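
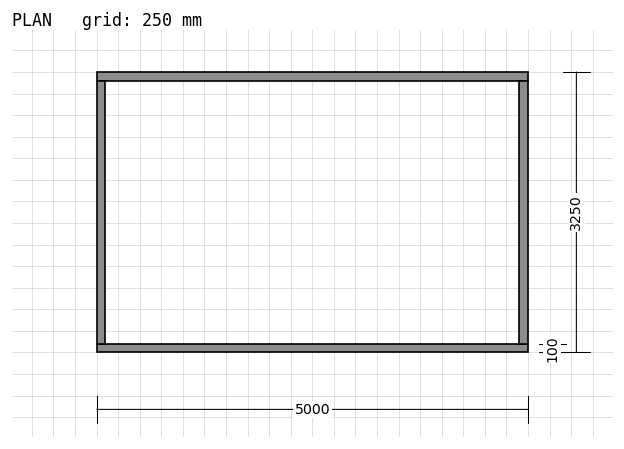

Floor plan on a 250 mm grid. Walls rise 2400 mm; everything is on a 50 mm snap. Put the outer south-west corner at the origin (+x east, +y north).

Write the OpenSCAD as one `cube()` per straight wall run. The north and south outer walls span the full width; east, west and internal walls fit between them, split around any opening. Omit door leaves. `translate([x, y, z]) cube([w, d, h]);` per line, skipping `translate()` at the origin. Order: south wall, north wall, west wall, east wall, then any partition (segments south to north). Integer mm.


cube([5000, 100, 2400]);
translate([0, 3150, 0]) cube([5000, 100, 2400]);
translate([0, 100, 0]) cube([100, 3050, 2400]);
translate([4900, 100, 0]) cube([100, 3050, 2400]);


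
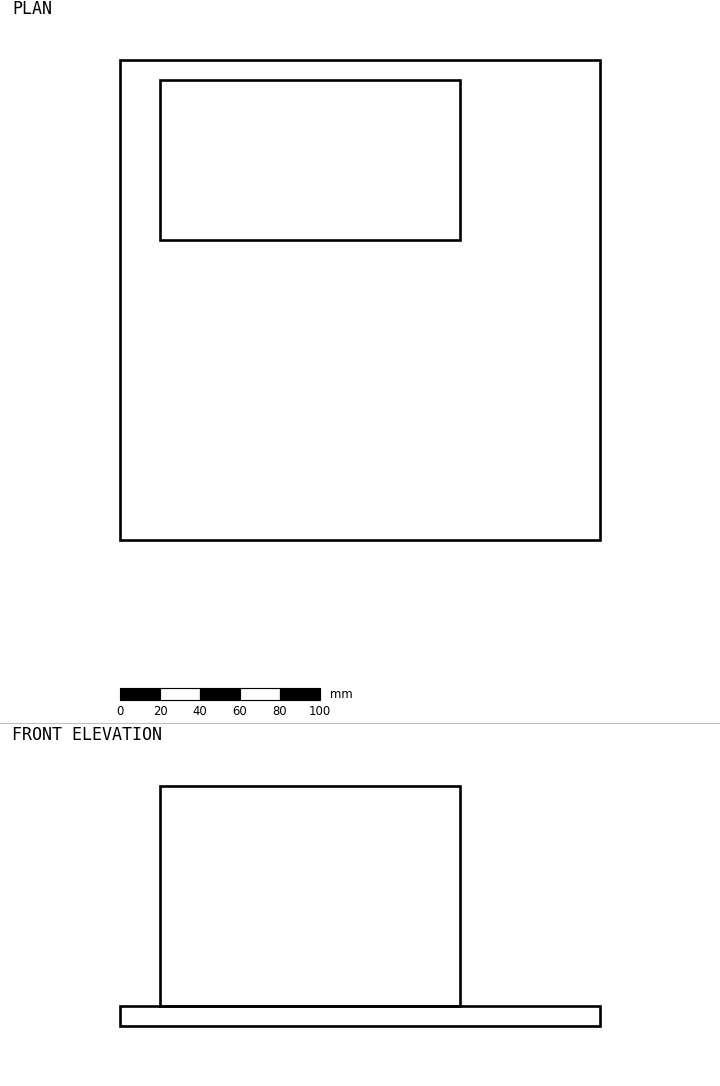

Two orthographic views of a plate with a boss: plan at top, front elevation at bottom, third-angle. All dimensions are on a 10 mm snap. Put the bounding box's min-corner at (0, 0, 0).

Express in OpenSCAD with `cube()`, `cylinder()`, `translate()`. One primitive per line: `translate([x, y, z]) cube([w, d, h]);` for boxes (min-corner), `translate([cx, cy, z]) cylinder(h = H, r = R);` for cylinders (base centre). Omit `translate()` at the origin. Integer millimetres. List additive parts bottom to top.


cube([240, 240, 10]);
translate([20, 150, 10]) cube([150, 80, 110]);


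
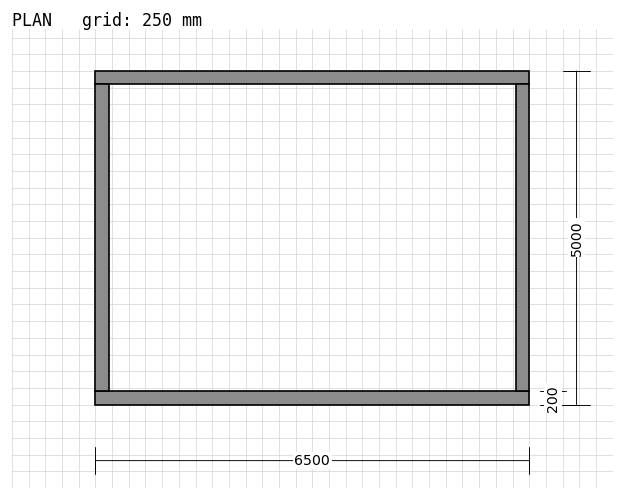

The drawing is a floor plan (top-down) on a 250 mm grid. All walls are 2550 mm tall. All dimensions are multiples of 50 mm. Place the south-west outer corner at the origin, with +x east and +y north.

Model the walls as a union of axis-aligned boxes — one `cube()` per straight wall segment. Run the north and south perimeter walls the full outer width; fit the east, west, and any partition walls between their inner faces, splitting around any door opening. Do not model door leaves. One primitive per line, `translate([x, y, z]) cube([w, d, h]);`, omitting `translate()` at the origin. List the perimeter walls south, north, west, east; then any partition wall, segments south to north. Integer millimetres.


cube([6500, 200, 2550]);
translate([0, 4800, 0]) cube([6500, 200, 2550]);
translate([0, 200, 0]) cube([200, 4600, 2550]);
translate([6300, 200, 0]) cube([200, 4600, 2550]);


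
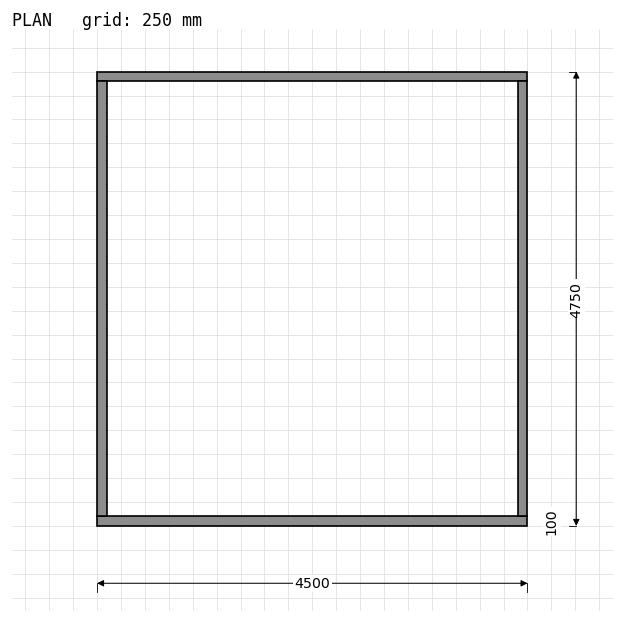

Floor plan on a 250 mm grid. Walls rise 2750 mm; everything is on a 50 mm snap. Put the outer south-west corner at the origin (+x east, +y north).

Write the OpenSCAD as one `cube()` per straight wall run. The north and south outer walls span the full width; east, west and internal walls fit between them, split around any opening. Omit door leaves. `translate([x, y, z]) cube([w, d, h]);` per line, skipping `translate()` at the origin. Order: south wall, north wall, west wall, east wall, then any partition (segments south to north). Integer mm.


cube([4500, 100, 2750]);
translate([0, 4650, 0]) cube([4500, 100, 2750]);
translate([0, 100, 0]) cube([100, 4550, 2750]);
translate([4400, 100, 0]) cube([100, 4550, 2750]);


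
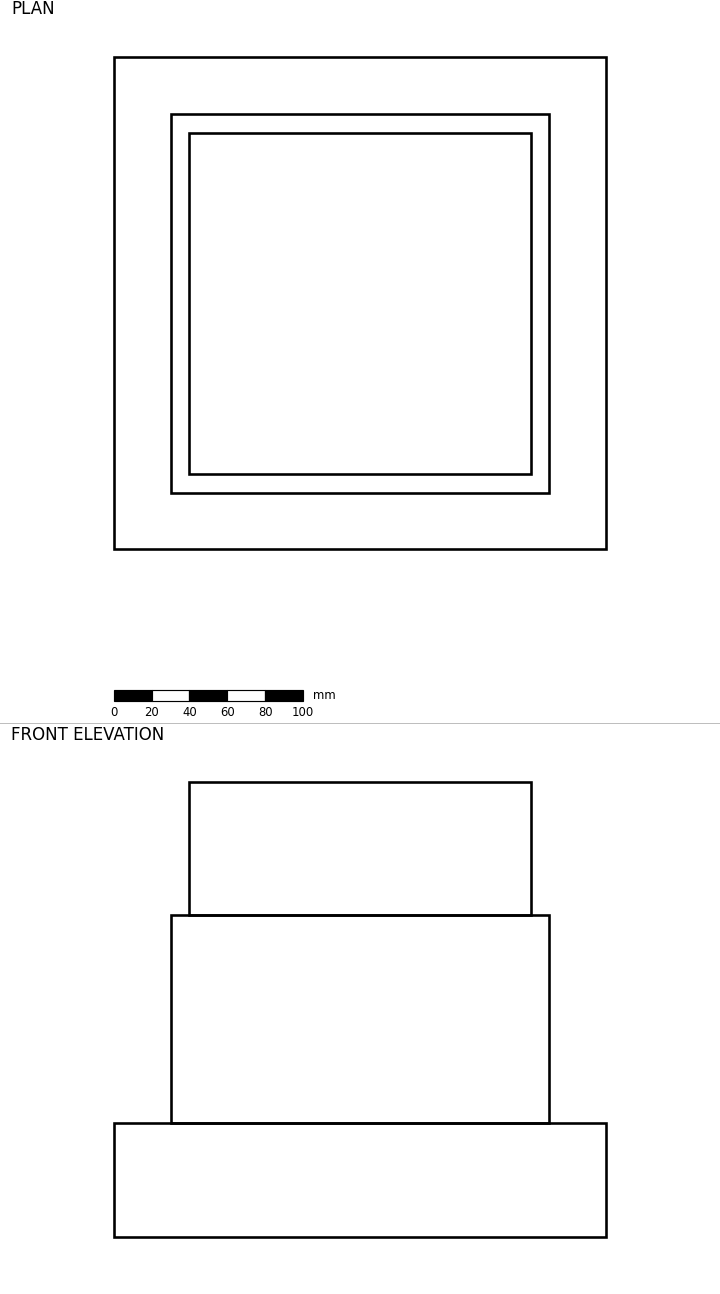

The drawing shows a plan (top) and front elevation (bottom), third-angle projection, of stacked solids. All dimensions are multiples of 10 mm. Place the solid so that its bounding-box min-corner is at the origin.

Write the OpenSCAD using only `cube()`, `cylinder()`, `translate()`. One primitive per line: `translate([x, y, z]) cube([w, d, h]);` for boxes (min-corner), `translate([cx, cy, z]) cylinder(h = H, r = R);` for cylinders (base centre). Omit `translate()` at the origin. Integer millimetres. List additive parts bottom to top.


cube([260, 260, 60]);
translate([30, 30, 60]) cube([200, 200, 110]);
translate([40, 40, 170]) cube([180, 180, 70]);


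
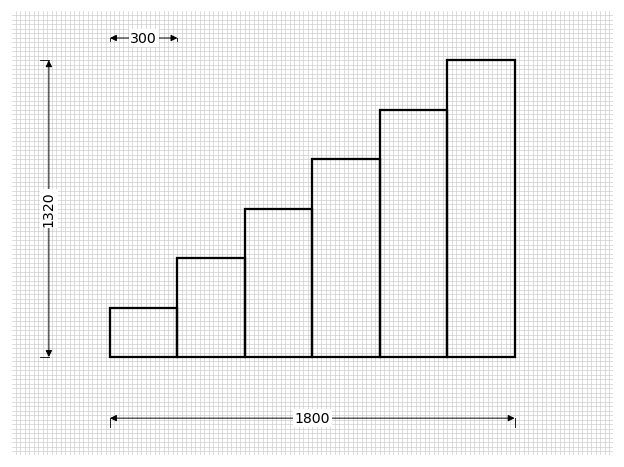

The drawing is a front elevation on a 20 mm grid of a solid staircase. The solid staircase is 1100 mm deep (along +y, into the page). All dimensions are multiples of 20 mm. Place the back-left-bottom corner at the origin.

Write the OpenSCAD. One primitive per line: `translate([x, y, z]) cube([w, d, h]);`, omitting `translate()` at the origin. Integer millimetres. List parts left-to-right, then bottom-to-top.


cube([300, 1100, 220]);
translate([300, 0, 0]) cube([300, 1100, 440]);
translate([600, 0, 0]) cube([300, 1100, 660]);
translate([900, 0, 0]) cube([300, 1100, 880]);
translate([1200, 0, 0]) cube([300, 1100, 1100]);
translate([1500, 0, 0]) cube([300, 1100, 1320]);


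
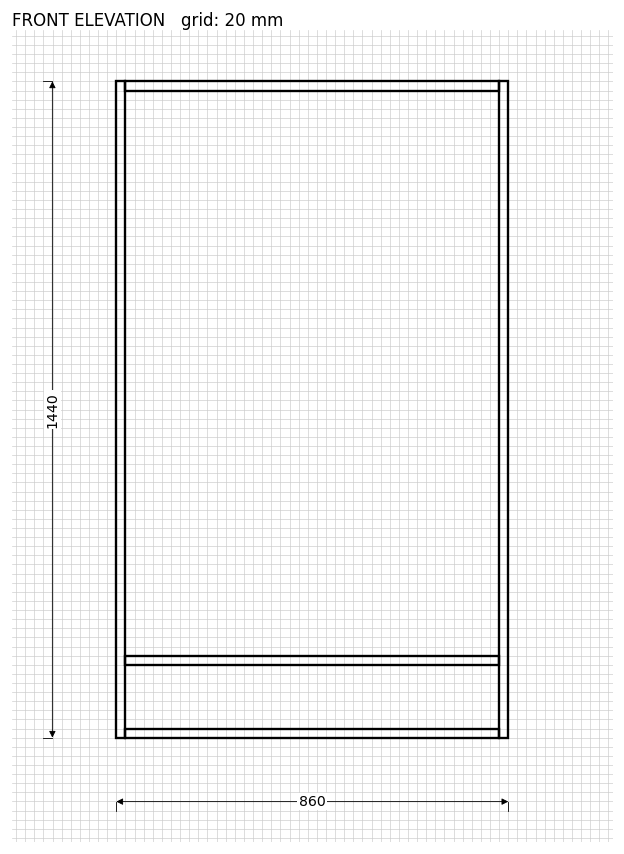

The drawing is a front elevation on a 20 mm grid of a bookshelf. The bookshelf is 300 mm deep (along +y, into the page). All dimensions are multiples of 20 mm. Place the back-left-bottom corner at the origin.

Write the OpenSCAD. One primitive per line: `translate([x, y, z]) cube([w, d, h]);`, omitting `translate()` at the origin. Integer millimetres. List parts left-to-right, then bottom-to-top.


cube([20, 300, 1440]);
translate([20, 0, 0]) cube([820, 300, 20]);
translate([20, 0, 160]) cube([820, 300, 20]);
translate([20, 0, 1420]) cube([820, 300, 20]);
translate([840, 0, 0]) cube([20, 300, 1440]);


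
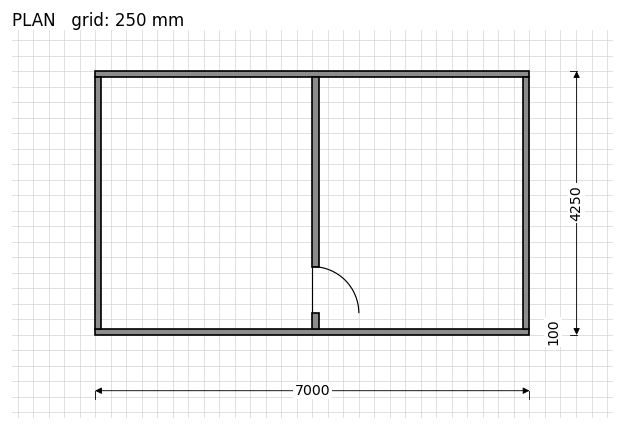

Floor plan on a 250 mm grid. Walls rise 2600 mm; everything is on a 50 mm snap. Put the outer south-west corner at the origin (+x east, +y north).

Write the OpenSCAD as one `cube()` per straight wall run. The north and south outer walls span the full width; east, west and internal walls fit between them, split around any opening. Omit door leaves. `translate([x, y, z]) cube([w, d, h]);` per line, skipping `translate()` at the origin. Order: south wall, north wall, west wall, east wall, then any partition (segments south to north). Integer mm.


cube([7000, 100, 2600]);
translate([0, 4150, 0]) cube([7000, 100, 2600]);
translate([0, 100, 0]) cube([100, 4050, 2600]);
translate([6900, 100, 0]) cube([100, 4050, 2600]);
translate([3500, 100, 0]) cube([100, 250, 2600]);
translate([3500, 1100, 0]) cube([100, 3050, 2600]);


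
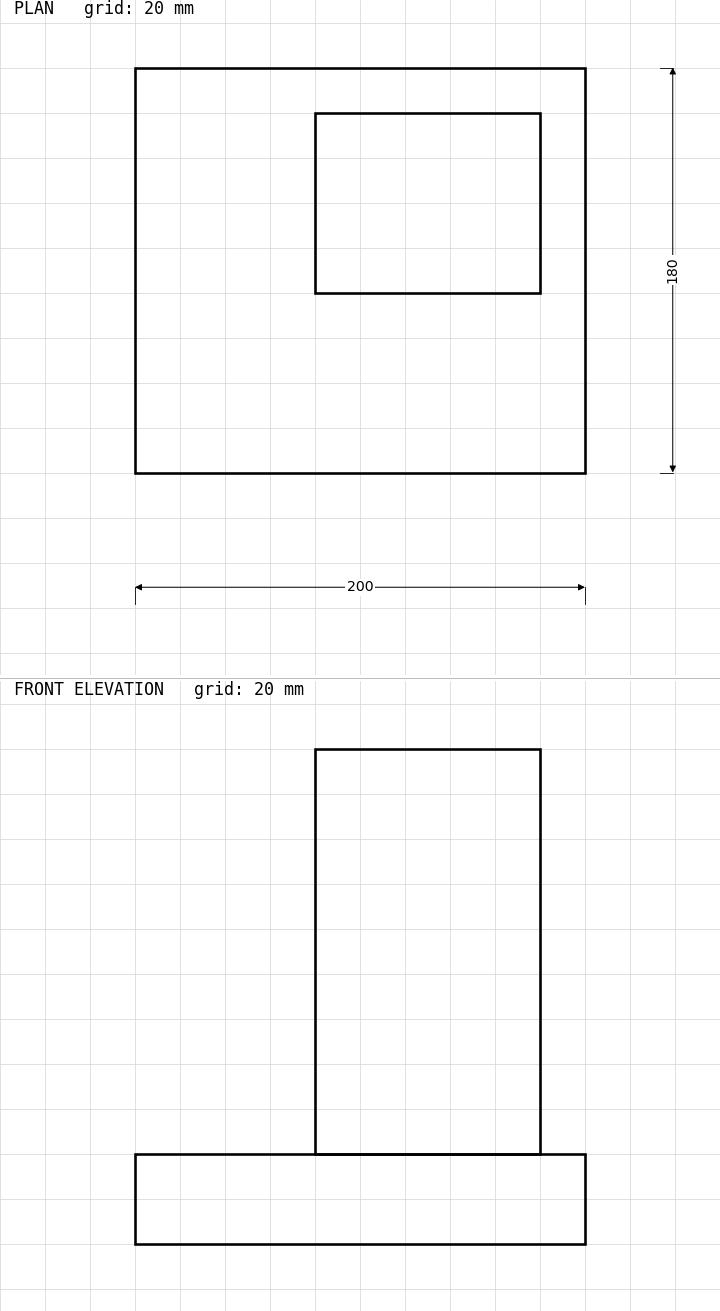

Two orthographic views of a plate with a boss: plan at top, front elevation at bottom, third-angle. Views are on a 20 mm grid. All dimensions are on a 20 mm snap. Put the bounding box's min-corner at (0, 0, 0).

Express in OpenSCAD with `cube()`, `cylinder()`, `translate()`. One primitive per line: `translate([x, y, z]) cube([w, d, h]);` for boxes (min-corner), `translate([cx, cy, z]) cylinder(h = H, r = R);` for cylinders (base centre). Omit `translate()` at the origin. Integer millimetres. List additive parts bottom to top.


cube([200, 180, 40]);
translate([80, 80, 40]) cube([100, 80, 180]);


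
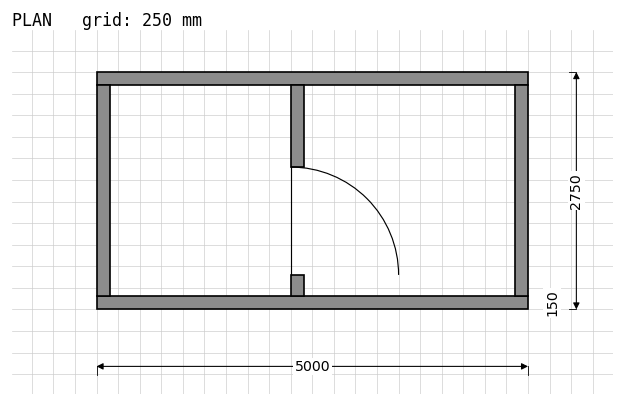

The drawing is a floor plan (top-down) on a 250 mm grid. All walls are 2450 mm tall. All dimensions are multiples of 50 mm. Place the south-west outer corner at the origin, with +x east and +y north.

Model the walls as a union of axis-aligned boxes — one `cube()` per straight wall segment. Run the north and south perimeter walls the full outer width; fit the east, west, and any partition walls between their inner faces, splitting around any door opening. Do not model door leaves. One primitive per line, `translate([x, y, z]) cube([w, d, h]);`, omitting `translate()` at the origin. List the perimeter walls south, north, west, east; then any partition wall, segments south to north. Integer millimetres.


cube([5000, 150, 2450]);
translate([0, 2600, 0]) cube([5000, 150, 2450]);
translate([0, 150, 0]) cube([150, 2450, 2450]);
translate([4850, 150, 0]) cube([150, 2450, 2450]);
translate([2250, 150, 0]) cube([150, 250, 2450]);
translate([2250, 1650, 0]) cube([150, 950, 2450]);


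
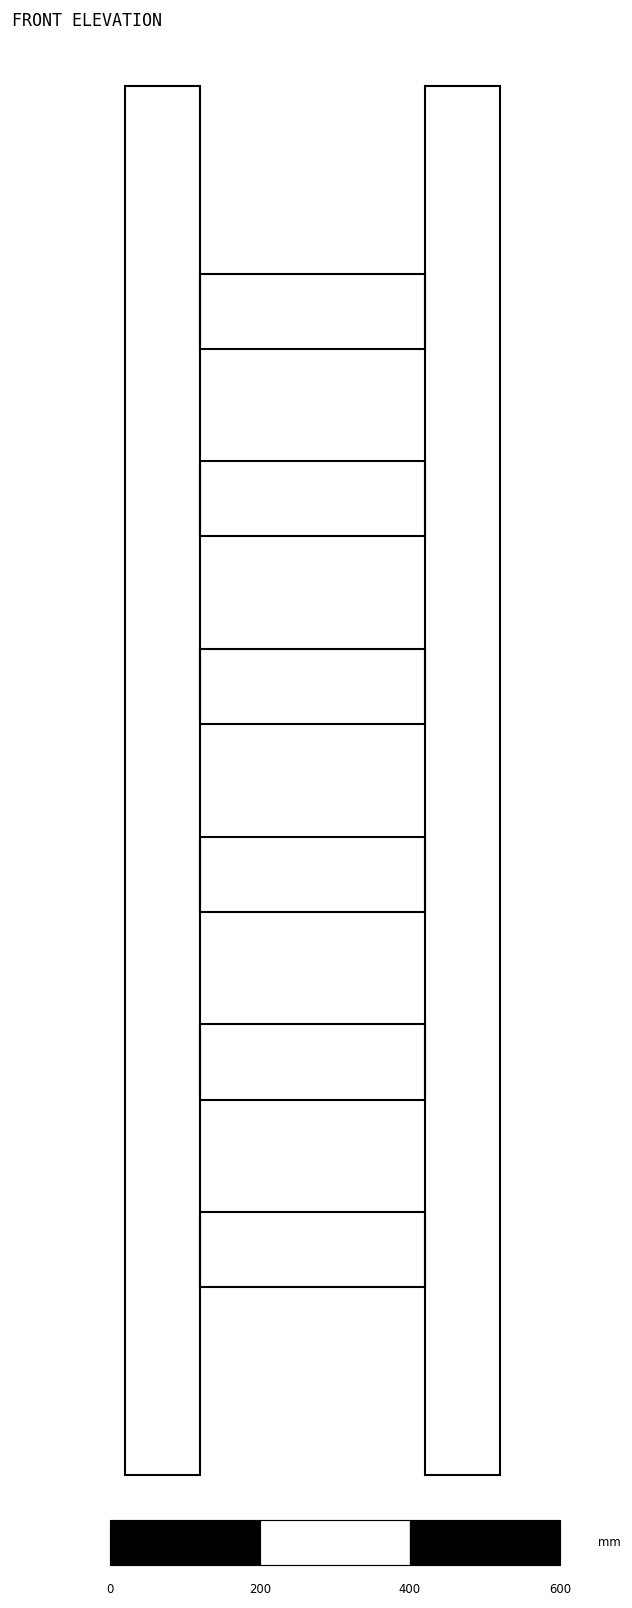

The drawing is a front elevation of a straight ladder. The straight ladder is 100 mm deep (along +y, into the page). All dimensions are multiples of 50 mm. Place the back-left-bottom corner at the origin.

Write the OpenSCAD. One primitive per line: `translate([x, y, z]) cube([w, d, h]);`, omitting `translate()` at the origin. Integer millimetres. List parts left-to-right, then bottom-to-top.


cube([100, 100, 1850]);
translate([100, 0, 250]) cube([300, 100, 100]);
translate([100, 0, 500]) cube([300, 100, 100]);
translate([100, 0, 750]) cube([300, 100, 100]);
translate([100, 0, 1000]) cube([300, 100, 100]);
translate([100, 0, 1250]) cube([300, 100, 100]);
translate([100, 0, 1500]) cube([300, 100, 100]);
translate([400, 0, 0]) cube([100, 100, 1850]);


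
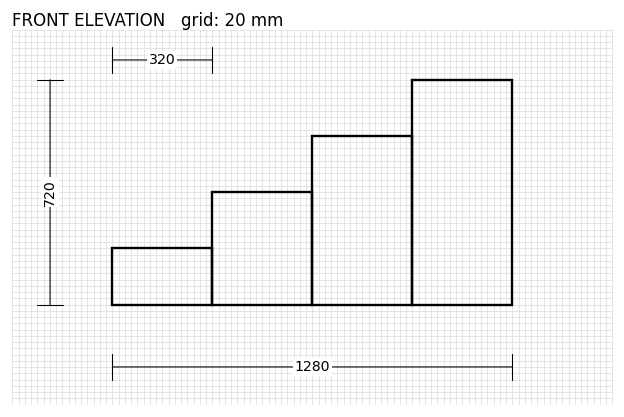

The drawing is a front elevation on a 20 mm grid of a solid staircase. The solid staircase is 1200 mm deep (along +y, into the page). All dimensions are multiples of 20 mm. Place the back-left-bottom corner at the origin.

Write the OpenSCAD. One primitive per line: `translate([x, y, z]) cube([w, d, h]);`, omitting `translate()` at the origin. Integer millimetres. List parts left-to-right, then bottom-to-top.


cube([320, 1200, 180]);
translate([320, 0, 0]) cube([320, 1200, 360]);
translate([640, 0, 0]) cube([320, 1200, 540]);
translate([960, 0, 0]) cube([320, 1200, 720]);


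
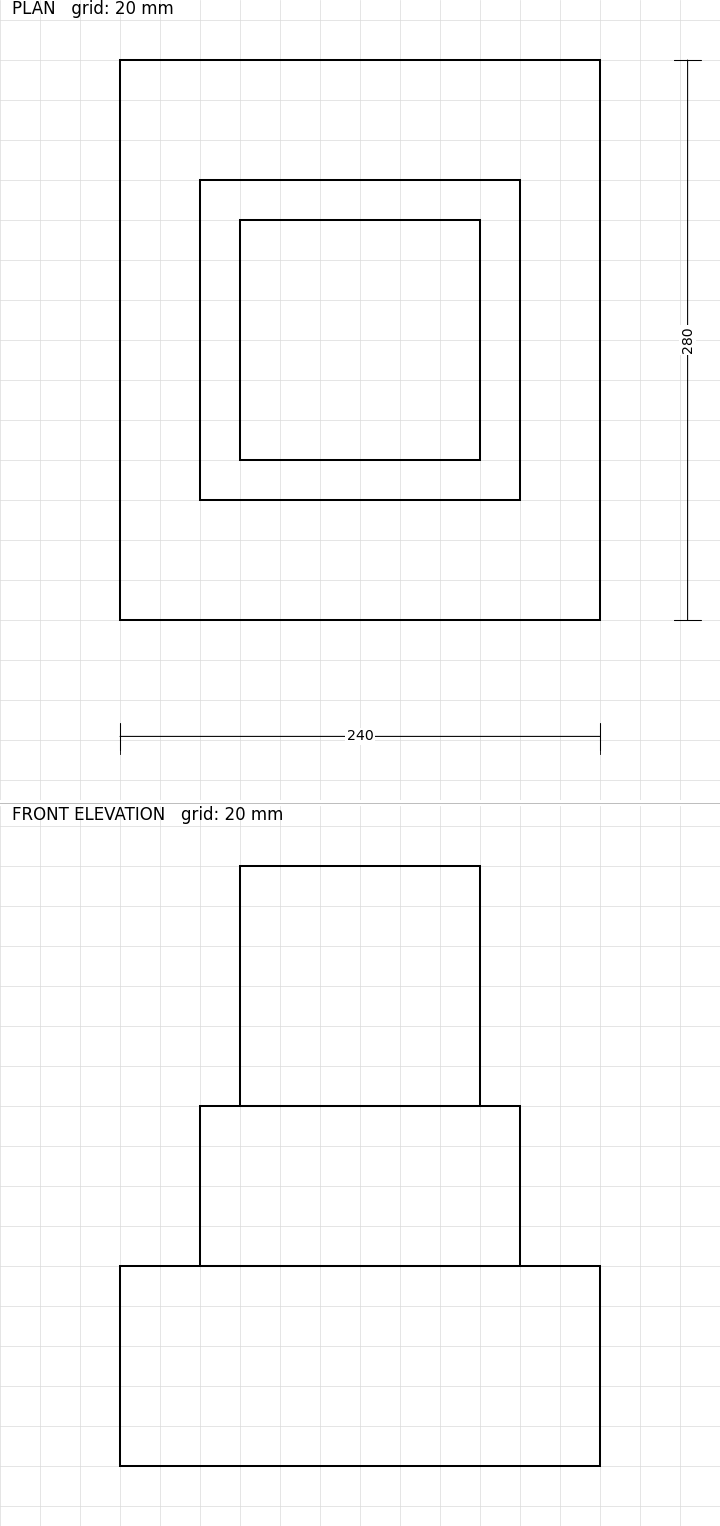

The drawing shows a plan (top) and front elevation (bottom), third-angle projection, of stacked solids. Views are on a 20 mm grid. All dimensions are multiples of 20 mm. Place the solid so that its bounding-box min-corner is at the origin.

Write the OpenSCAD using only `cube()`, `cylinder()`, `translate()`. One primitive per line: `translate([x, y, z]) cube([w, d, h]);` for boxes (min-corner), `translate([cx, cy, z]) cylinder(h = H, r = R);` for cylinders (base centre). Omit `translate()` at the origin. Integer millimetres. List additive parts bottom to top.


cube([240, 280, 100]);
translate([40, 60, 100]) cube([160, 160, 80]);
translate([60, 80, 180]) cube([120, 120, 120]);


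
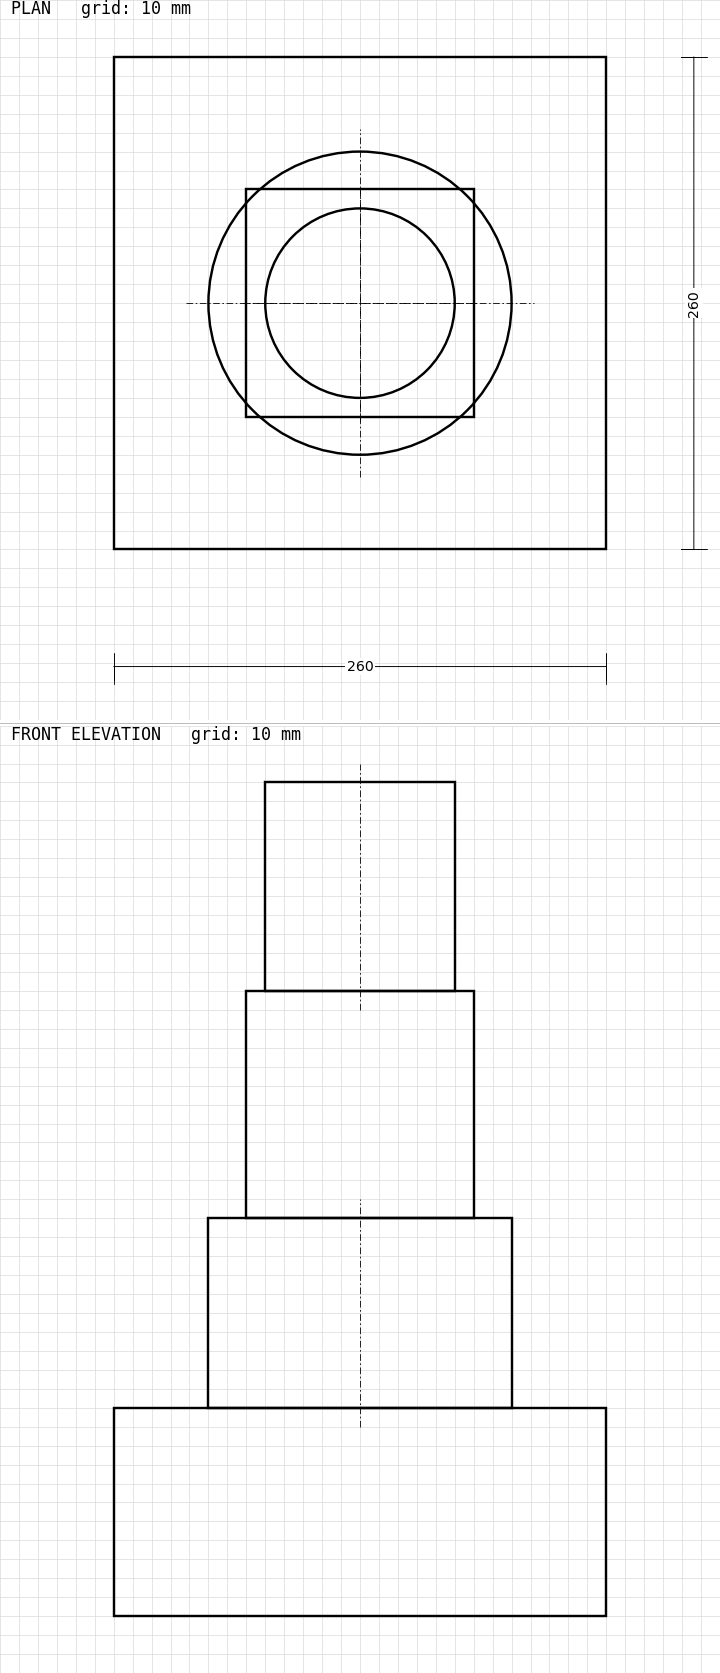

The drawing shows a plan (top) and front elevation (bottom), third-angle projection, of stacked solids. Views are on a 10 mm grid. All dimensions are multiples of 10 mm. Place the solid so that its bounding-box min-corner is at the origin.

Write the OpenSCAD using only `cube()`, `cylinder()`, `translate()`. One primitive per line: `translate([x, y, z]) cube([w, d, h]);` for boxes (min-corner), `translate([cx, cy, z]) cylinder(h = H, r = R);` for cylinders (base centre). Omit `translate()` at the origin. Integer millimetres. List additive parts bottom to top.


cube([260, 260, 110]);
translate([130, 130, 110]) cylinder(h = 100, r = 80);
translate([70, 70, 210]) cube([120, 120, 120]);
translate([130, 130, 330]) cylinder(h = 110, r = 50);


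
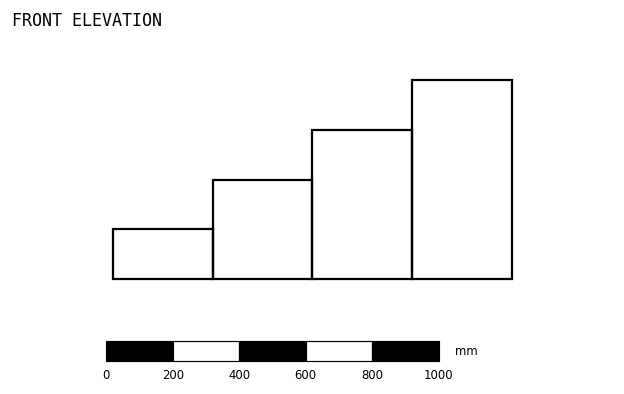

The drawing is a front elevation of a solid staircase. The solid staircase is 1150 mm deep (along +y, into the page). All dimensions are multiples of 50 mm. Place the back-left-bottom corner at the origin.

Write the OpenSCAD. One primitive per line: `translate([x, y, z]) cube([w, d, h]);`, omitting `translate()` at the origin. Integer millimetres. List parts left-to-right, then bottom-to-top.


cube([300, 1150, 150]);
translate([300, 0, 0]) cube([300, 1150, 300]);
translate([600, 0, 0]) cube([300, 1150, 450]);
translate([900, 0, 0]) cube([300, 1150, 600]);


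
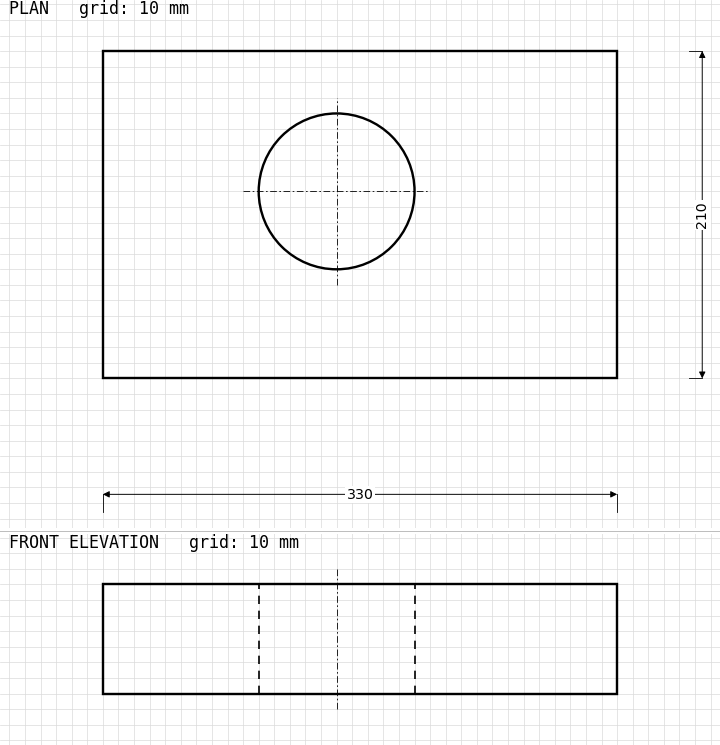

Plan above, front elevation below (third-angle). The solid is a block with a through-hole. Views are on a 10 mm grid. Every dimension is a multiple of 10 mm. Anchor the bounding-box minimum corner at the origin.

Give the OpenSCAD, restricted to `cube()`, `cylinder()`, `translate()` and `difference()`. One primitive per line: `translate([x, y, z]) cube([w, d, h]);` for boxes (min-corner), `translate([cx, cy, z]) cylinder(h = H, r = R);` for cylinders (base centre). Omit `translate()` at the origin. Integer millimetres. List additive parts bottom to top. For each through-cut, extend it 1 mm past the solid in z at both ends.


difference() {
  cube([330, 210, 70]);
  translate([150, 120, -1]) cylinder(h = 72, r = 50);
}


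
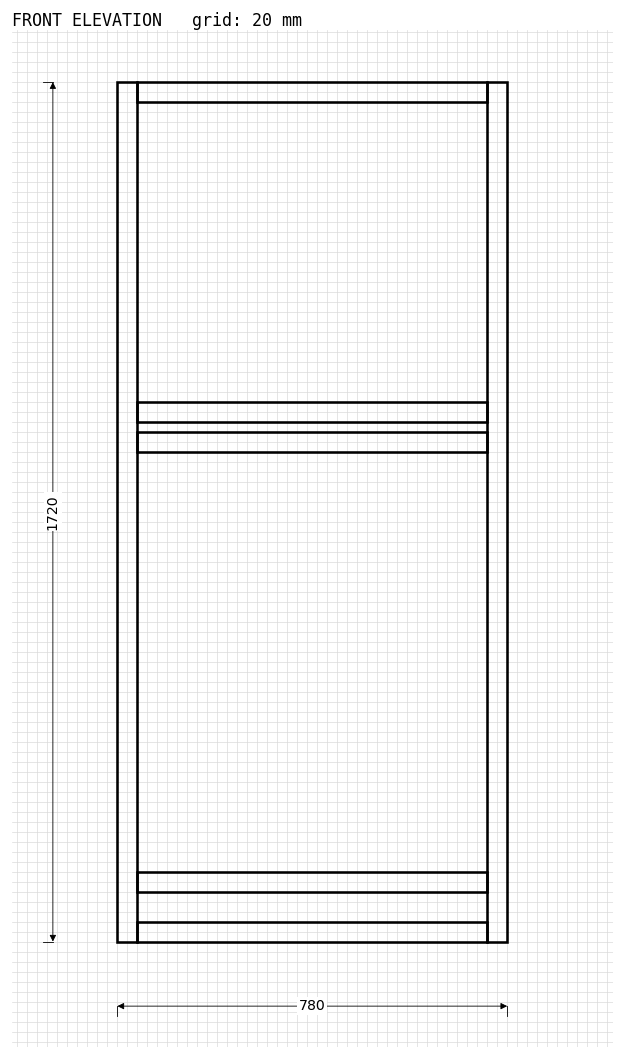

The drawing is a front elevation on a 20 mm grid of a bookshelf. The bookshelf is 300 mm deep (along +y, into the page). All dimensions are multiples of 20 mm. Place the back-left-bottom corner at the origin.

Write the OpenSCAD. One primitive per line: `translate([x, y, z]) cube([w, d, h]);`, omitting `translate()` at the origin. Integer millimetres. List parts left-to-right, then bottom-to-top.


cube([40, 300, 1720]);
translate([40, 0, 0]) cube([700, 300, 40]);
translate([40, 0, 100]) cube([700, 300, 40]);
translate([40, 0, 980]) cube([700, 300, 40]);
translate([40, 0, 1040]) cube([700, 300, 40]);
translate([40, 0, 1680]) cube([700, 300, 40]);
translate([740, 0, 0]) cube([40, 300, 1720]);


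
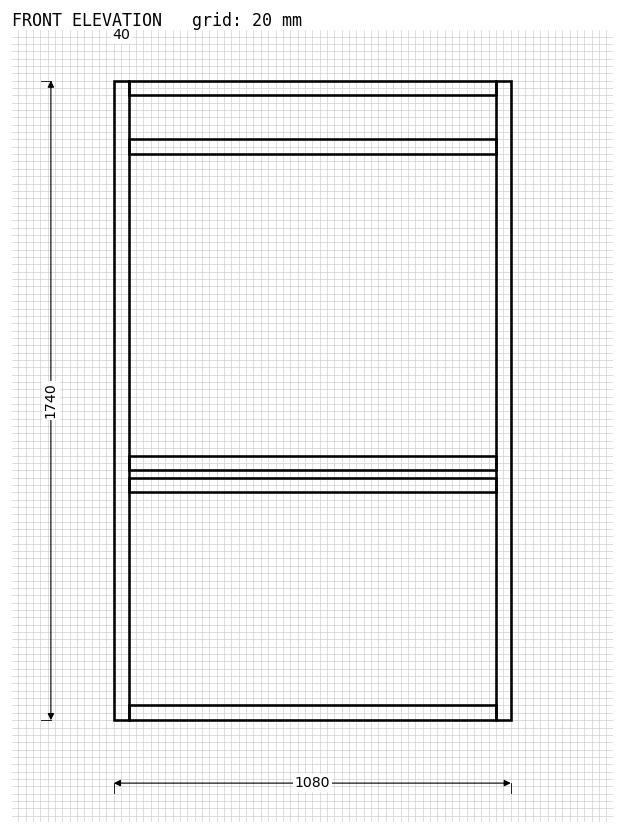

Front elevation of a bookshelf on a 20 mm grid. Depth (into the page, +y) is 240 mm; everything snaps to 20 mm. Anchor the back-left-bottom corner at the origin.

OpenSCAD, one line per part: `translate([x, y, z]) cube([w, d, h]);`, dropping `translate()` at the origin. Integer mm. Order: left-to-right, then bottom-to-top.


cube([40, 240, 1740]);
translate([40, 0, 0]) cube([1000, 240, 40]);
translate([40, 0, 620]) cube([1000, 240, 40]);
translate([40, 0, 680]) cube([1000, 240, 40]);
translate([40, 0, 1540]) cube([1000, 240, 40]);
translate([40, 0, 1700]) cube([1000, 240, 40]);
translate([1040, 0, 0]) cube([40, 240, 1740]);


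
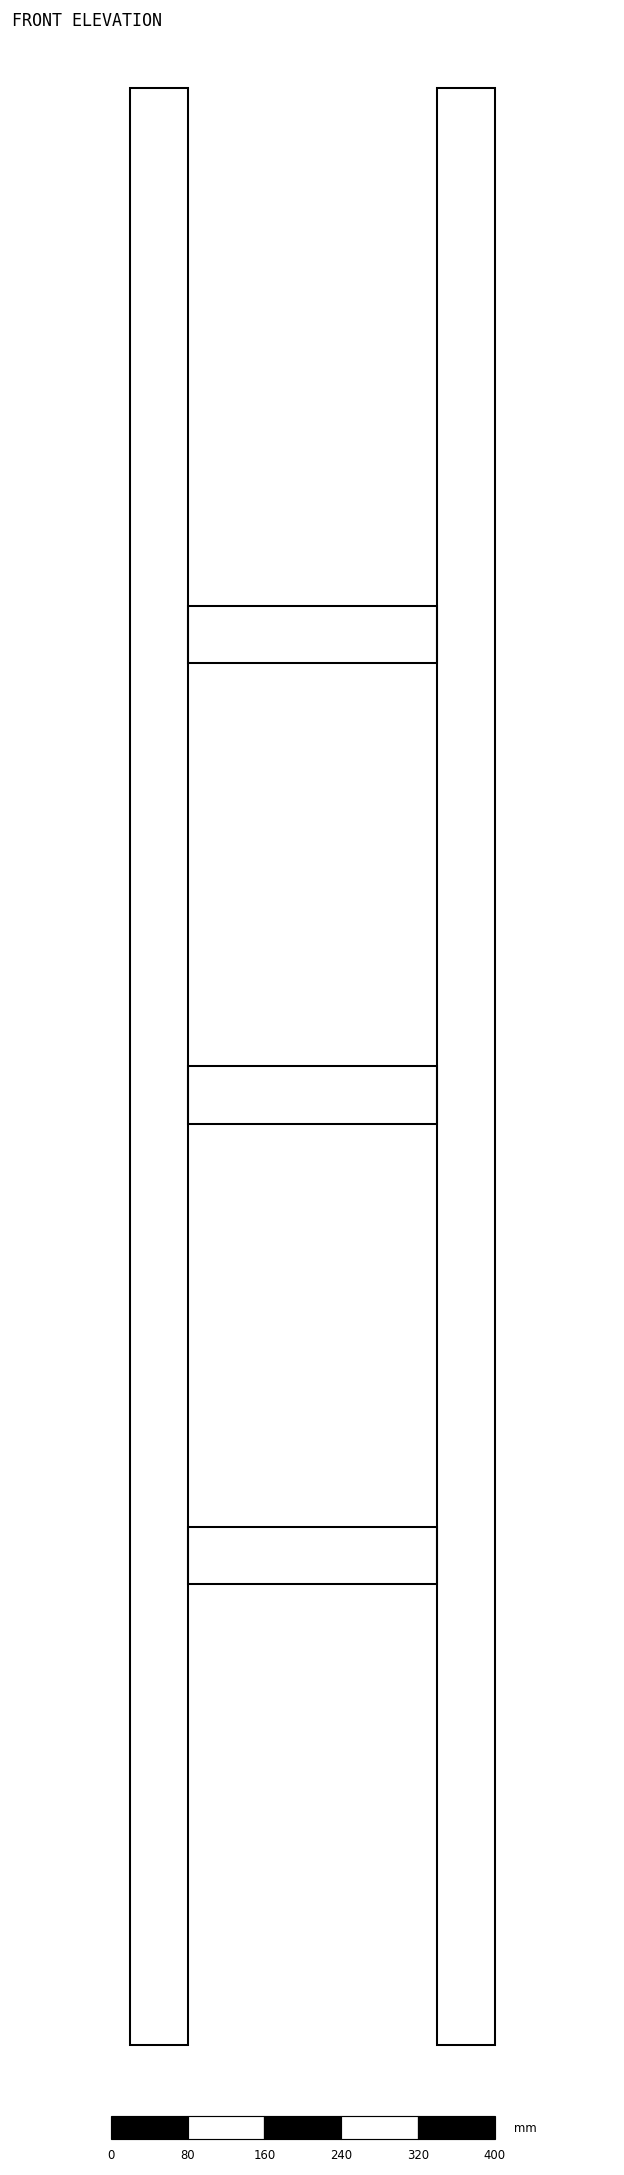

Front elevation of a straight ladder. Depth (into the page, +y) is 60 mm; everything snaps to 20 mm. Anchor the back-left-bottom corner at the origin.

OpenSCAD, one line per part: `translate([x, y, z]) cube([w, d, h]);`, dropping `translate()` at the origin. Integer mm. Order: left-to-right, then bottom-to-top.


cube([60, 60, 2040]);
translate([60, 0, 480]) cube([260, 60, 60]);
translate([60, 0, 960]) cube([260, 60, 60]);
translate([60, 0, 1440]) cube([260, 60, 60]);
translate([320, 0, 0]) cube([60, 60, 2040]);


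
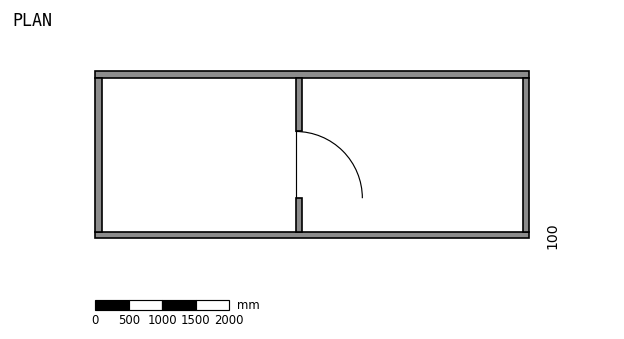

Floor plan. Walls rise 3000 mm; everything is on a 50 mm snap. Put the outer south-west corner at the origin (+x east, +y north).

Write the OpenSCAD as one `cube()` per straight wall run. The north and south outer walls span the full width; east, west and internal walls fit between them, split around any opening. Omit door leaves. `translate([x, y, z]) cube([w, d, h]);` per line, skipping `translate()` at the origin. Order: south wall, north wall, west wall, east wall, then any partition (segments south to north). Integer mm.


cube([6500, 100, 3000]);
translate([0, 2400, 0]) cube([6500, 100, 3000]);
translate([0, 100, 0]) cube([100, 2300, 3000]);
translate([6400, 100, 0]) cube([100, 2300, 3000]);
translate([3000, 100, 0]) cube([100, 500, 3000]);
translate([3000, 1600, 0]) cube([100, 800, 3000]);


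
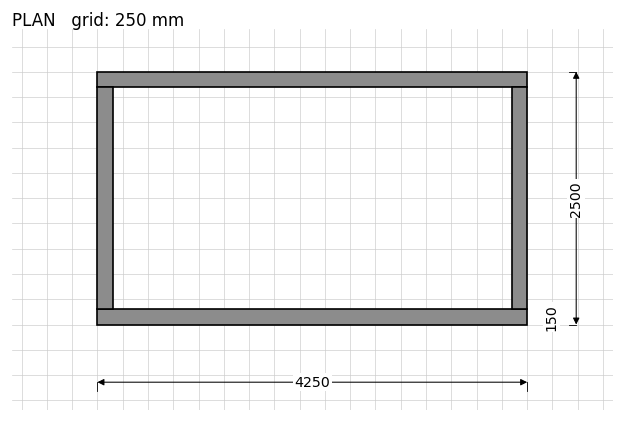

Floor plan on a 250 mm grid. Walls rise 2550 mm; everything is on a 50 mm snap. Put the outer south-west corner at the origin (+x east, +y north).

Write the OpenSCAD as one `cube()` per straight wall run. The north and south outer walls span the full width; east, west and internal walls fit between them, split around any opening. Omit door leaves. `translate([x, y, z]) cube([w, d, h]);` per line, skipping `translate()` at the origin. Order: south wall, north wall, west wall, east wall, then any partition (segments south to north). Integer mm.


cube([4250, 150, 2550]);
translate([0, 2350, 0]) cube([4250, 150, 2550]);
translate([0, 150, 0]) cube([150, 2200, 2550]);
translate([4100, 150, 0]) cube([150, 2200, 2550]);


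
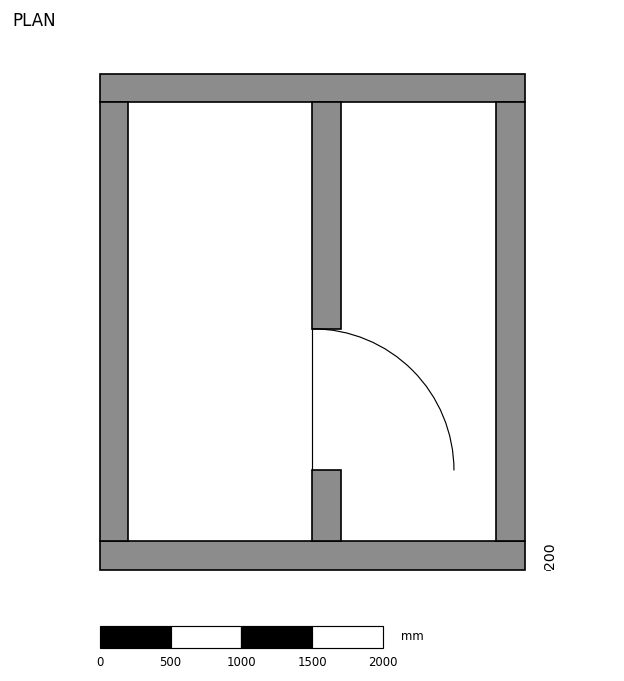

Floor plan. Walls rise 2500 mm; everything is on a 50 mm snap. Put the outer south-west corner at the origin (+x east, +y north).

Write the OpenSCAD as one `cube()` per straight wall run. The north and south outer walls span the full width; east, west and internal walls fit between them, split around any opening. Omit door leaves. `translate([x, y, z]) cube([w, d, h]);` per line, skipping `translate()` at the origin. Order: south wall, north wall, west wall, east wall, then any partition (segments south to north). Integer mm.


cube([3000, 200, 2500]);
translate([0, 3300, 0]) cube([3000, 200, 2500]);
translate([0, 200, 0]) cube([200, 3100, 2500]);
translate([2800, 200, 0]) cube([200, 3100, 2500]);
translate([1500, 200, 0]) cube([200, 500, 2500]);
translate([1500, 1700, 0]) cube([200, 1600, 2500]);


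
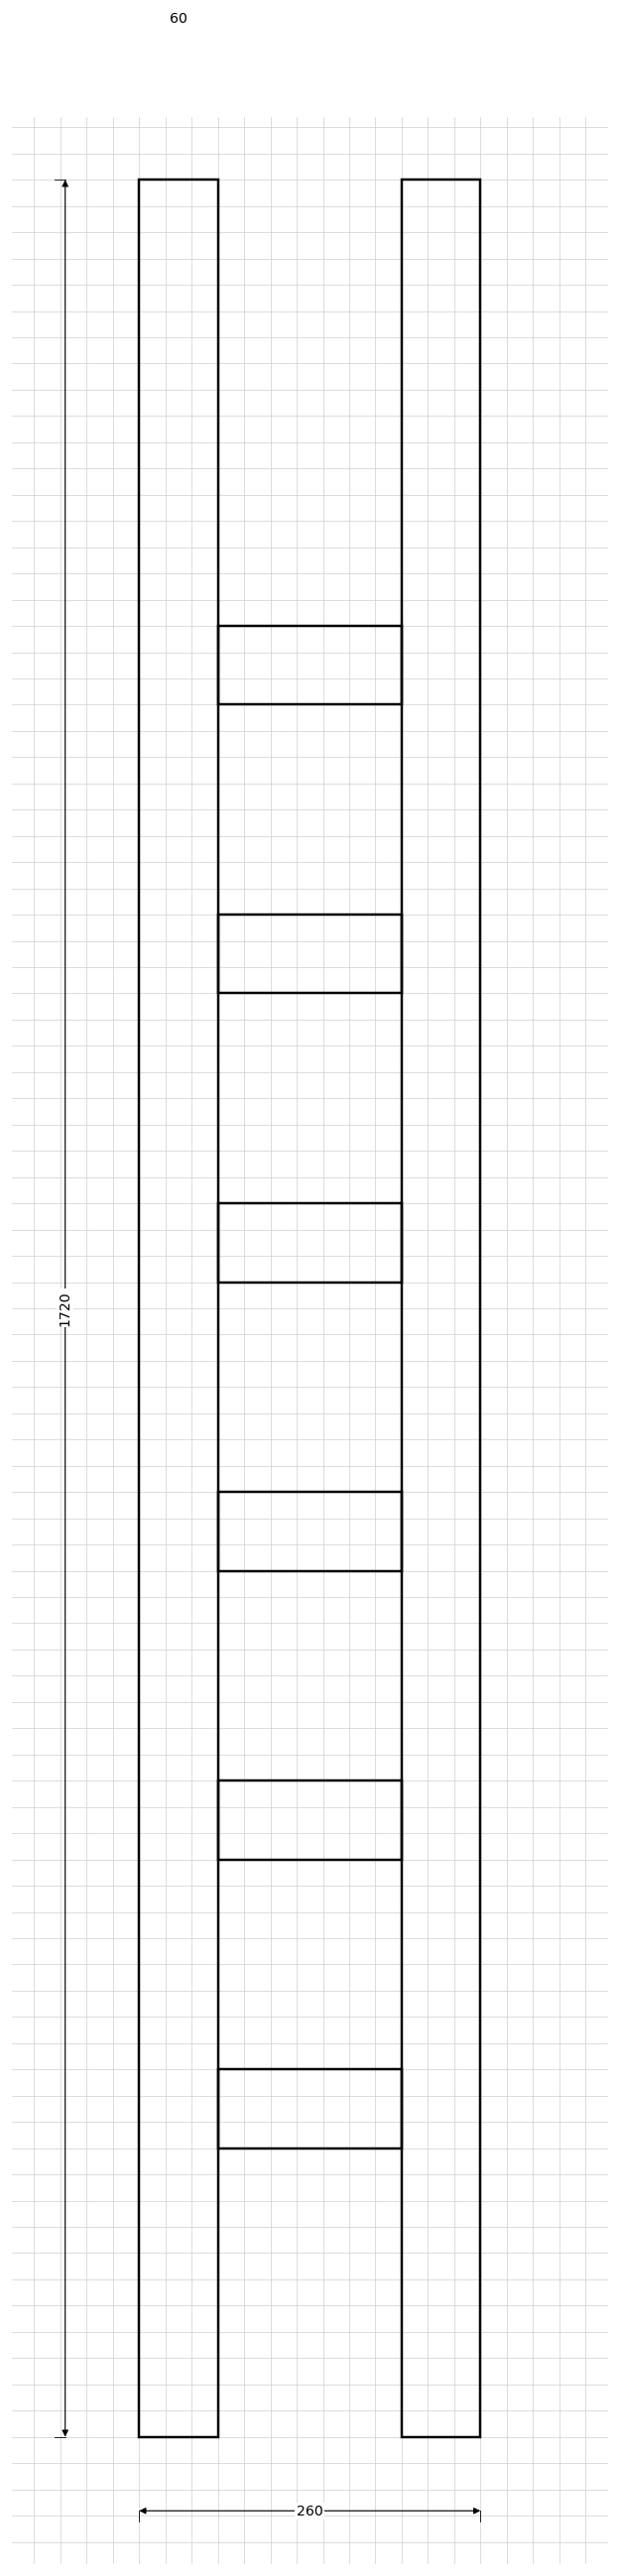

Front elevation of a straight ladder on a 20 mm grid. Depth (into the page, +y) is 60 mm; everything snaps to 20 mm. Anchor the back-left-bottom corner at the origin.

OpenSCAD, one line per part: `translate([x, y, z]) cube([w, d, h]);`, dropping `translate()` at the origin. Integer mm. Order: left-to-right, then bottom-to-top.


cube([60, 60, 1720]);
translate([60, 0, 220]) cube([140, 60, 60]);
translate([60, 0, 440]) cube([140, 60, 60]);
translate([60, 0, 660]) cube([140, 60, 60]);
translate([60, 0, 880]) cube([140, 60, 60]);
translate([60, 0, 1100]) cube([140, 60, 60]);
translate([60, 0, 1320]) cube([140, 60, 60]);
translate([200, 0, 0]) cube([60, 60, 1720]);


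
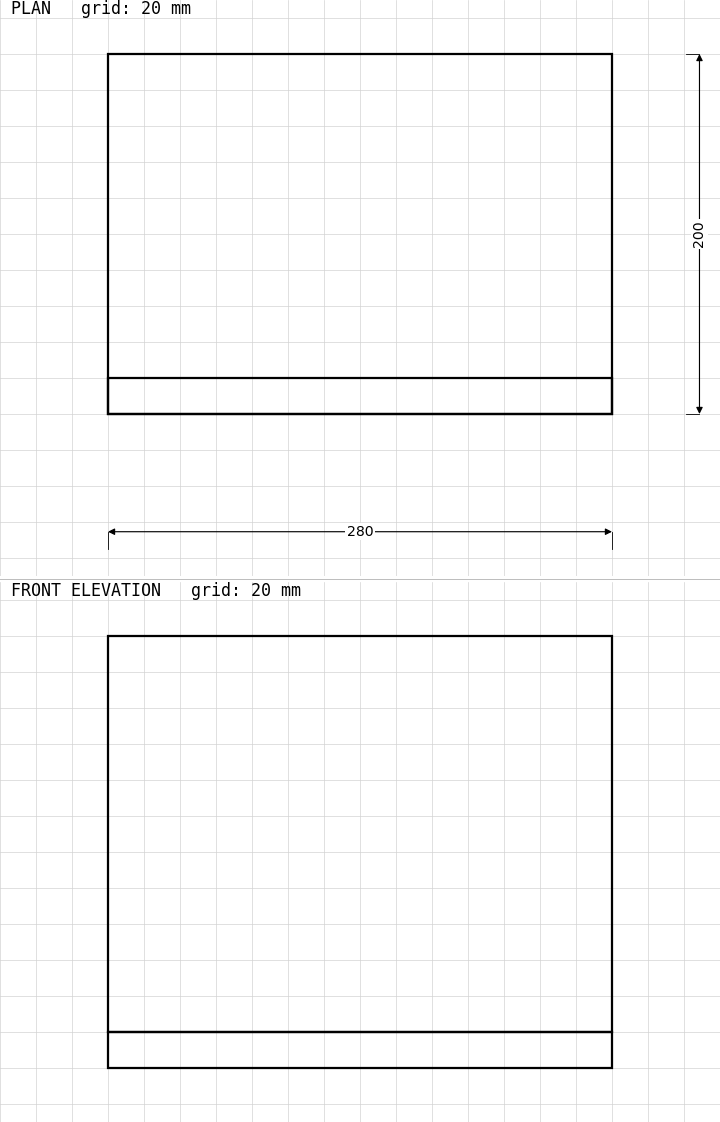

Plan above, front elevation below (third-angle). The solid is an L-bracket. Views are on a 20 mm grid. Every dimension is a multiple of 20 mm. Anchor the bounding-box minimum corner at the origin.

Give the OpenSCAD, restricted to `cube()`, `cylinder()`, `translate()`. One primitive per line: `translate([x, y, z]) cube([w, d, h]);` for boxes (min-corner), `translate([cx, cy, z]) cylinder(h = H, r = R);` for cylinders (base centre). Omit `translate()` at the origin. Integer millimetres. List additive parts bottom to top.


cube([280, 200, 20]);
translate([0, 0, 20]) cube([280, 20, 220]);


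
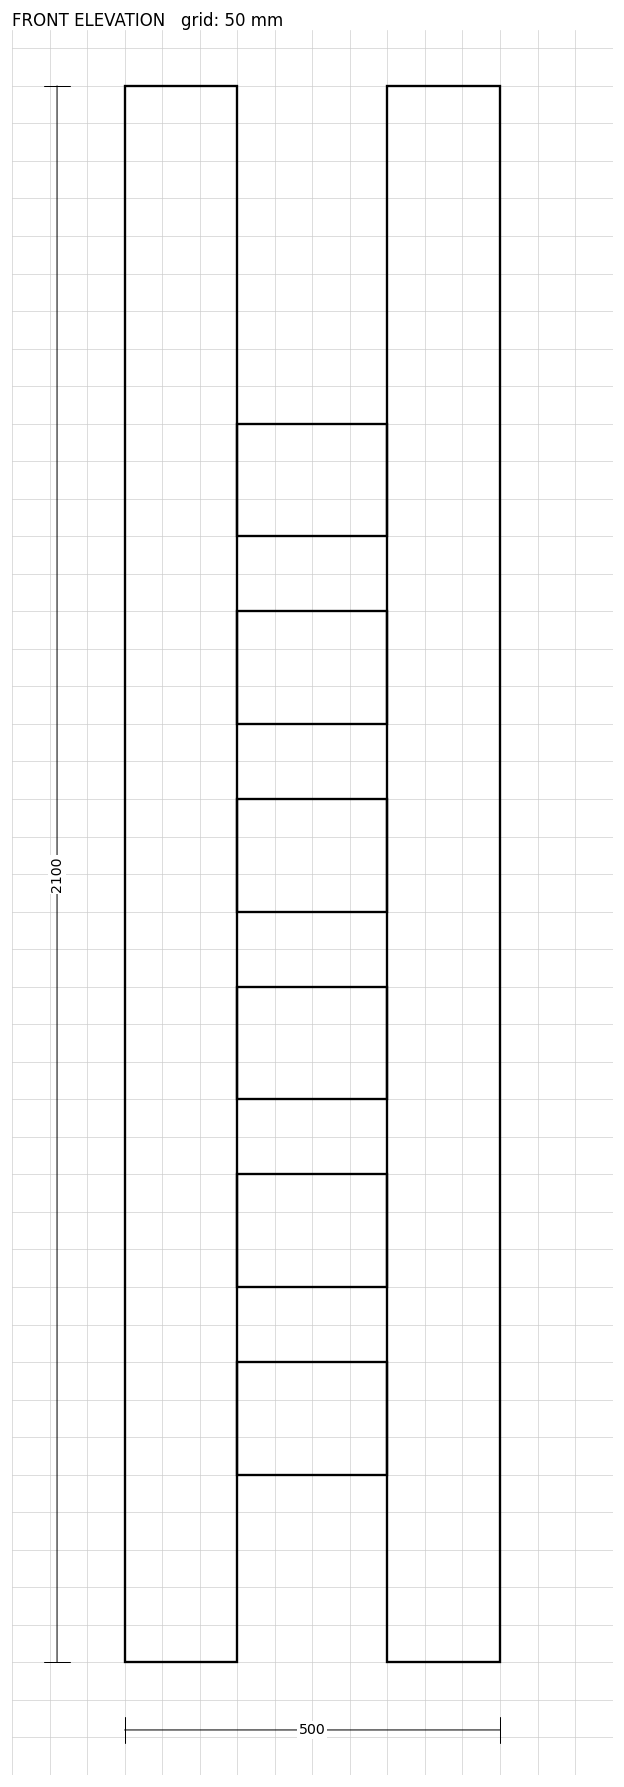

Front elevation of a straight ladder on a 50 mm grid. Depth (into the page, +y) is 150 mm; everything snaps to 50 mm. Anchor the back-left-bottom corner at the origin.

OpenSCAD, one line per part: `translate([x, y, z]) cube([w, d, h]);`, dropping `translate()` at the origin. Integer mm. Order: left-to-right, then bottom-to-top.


cube([150, 150, 2100]);
translate([150, 0, 250]) cube([200, 150, 150]);
translate([150, 0, 500]) cube([200, 150, 150]);
translate([150, 0, 750]) cube([200, 150, 150]);
translate([150, 0, 1000]) cube([200, 150, 150]);
translate([150, 0, 1250]) cube([200, 150, 150]);
translate([150, 0, 1500]) cube([200, 150, 150]);
translate([350, 0, 0]) cube([150, 150, 2100]);


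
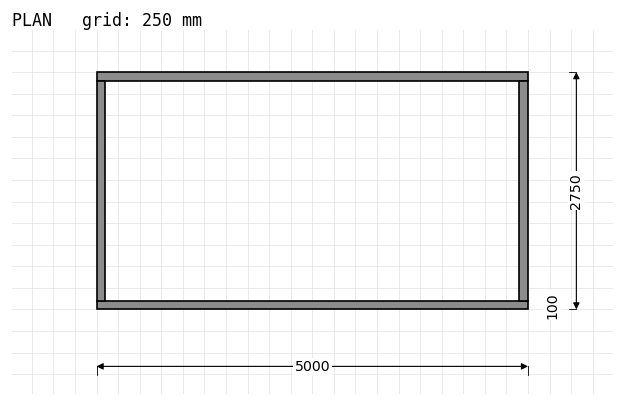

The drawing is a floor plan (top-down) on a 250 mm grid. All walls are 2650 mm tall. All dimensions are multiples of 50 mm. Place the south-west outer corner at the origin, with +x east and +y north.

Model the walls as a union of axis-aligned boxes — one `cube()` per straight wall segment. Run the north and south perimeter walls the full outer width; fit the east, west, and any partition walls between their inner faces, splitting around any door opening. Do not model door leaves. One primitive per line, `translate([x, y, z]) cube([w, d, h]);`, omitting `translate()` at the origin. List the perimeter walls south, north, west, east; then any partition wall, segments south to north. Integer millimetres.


cube([5000, 100, 2650]);
translate([0, 2650, 0]) cube([5000, 100, 2650]);
translate([0, 100, 0]) cube([100, 2550, 2650]);
translate([4900, 100, 0]) cube([100, 2550, 2650]);


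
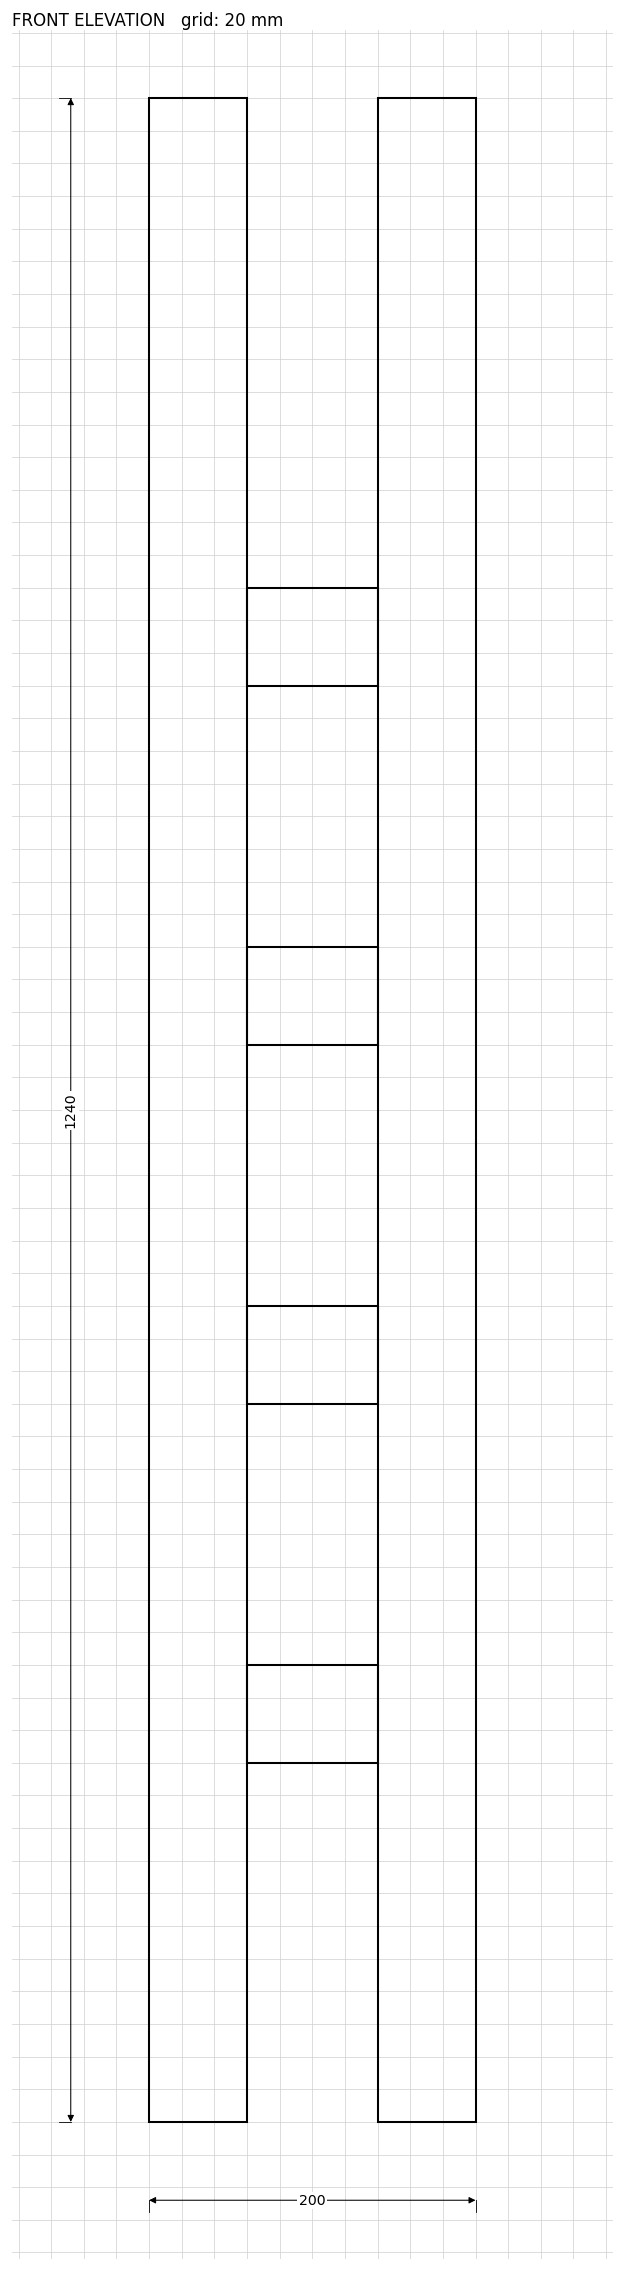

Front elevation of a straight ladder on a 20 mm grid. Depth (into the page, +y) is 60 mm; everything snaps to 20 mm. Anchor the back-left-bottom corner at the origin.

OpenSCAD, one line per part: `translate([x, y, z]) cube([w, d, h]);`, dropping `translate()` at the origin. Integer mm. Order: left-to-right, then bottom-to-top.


cube([60, 60, 1240]);
translate([60, 0, 220]) cube([80, 60, 60]);
translate([60, 0, 440]) cube([80, 60, 60]);
translate([60, 0, 660]) cube([80, 60, 60]);
translate([60, 0, 880]) cube([80, 60, 60]);
translate([140, 0, 0]) cube([60, 60, 1240]);


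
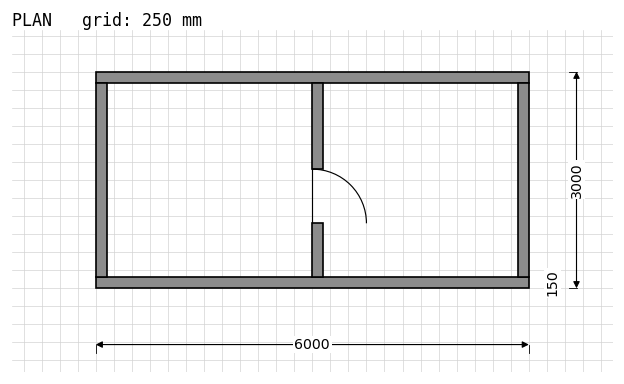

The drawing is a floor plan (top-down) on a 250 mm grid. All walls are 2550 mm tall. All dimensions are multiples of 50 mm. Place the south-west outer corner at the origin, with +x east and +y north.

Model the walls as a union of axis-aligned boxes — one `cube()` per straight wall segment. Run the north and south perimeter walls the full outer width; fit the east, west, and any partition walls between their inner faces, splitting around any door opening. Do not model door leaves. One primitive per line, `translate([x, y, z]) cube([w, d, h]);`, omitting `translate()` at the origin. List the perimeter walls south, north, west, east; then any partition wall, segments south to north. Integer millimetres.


cube([6000, 150, 2550]);
translate([0, 2850, 0]) cube([6000, 150, 2550]);
translate([0, 150, 0]) cube([150, 2700, 2550]);
translate([5850, 150, 0]) cube([150, 2700, 2550]);
translate([3000, 150, 0]) cube([150, 750, 2550]);
translate([3000, 1650, 0]) cube([150, 1200, 2550]);


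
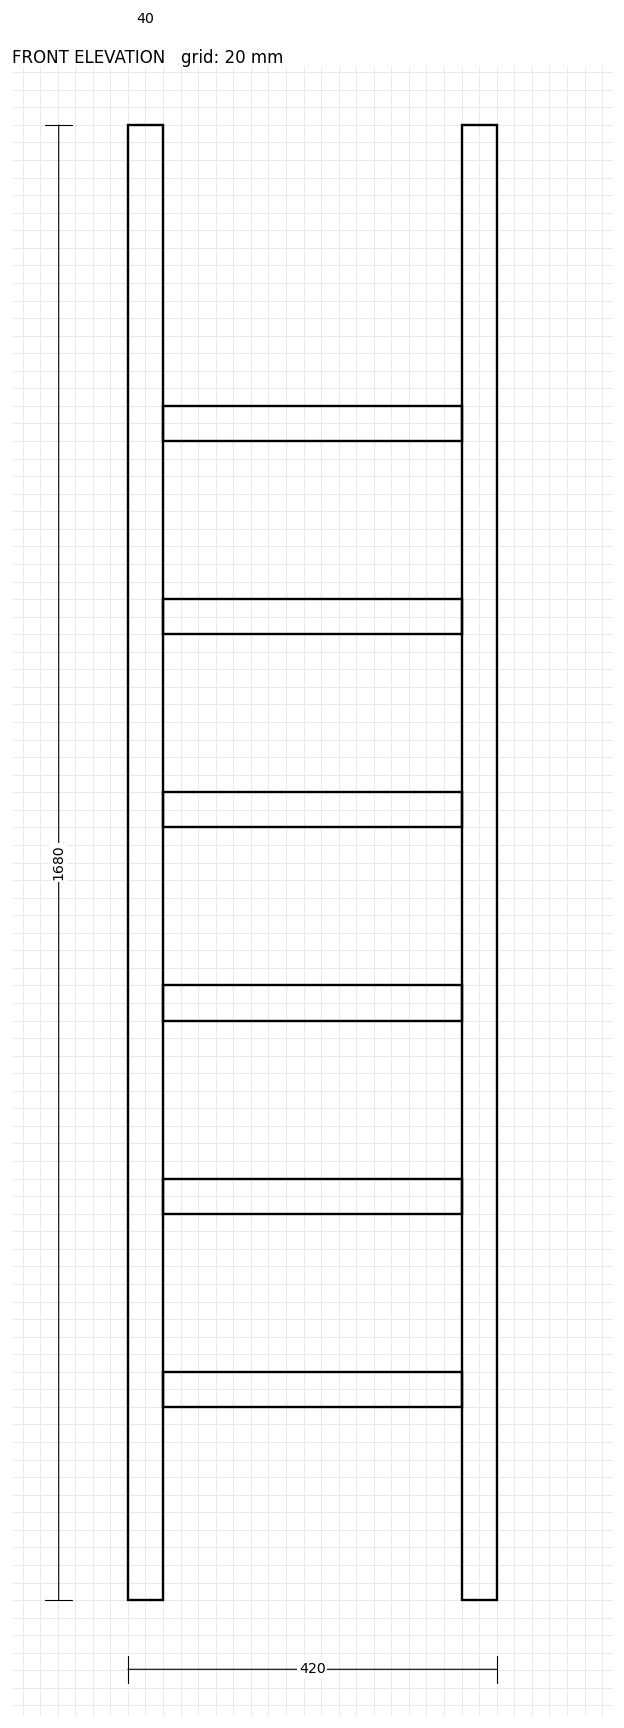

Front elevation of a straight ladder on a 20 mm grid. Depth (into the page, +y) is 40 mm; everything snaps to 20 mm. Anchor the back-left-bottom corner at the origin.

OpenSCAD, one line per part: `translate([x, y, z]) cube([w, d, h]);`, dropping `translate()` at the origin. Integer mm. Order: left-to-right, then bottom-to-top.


cube([40, 40, 1680]);
translate([40, 0, 220]) cube([340, 40, 40]);
translate([40, 0, 440]) cube([340, 40, 40]);
translate([40, 0, 660]) cube([340, 40, 40]);
translate([40, 0, 880]) cube([340, 40, 40]);
translate([40, 0, 1100]) cube([340, 40, 40]);
translate([40, 0, 1320]) cube([340, 40, 40]);
translate([380, 0, 0]) cube([40, 40, 1680]);


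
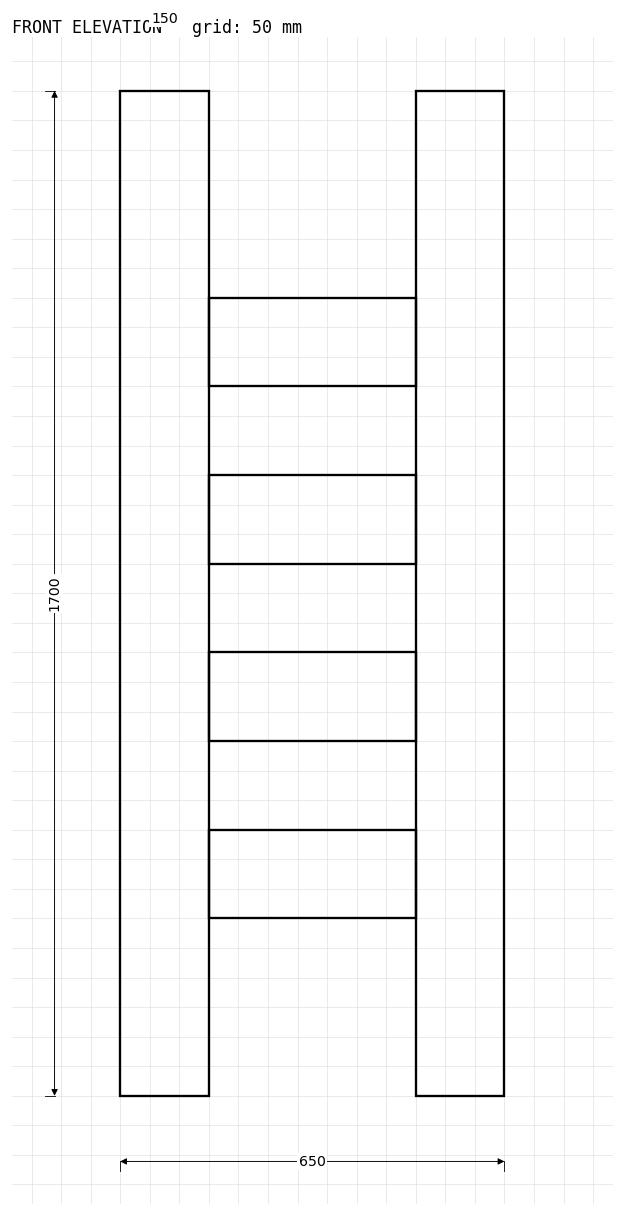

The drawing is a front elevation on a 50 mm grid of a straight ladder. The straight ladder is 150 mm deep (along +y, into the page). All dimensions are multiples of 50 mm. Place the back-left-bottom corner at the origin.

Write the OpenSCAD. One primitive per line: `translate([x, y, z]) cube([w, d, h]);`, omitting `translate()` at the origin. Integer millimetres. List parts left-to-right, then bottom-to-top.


cube([150, 150, 1700]);
translate([150, 0, 300]) cube([350, 150, 150]);
translate([150, 0, 600]) cube([350, 150, 150]);
translate([150, 0, 900]) cube([350, 150, 150]);
translate([150, 0, 1200]) cube([350, 150, 150]);
translate([500, 0, 0]) cube([150, 150, 1700]);


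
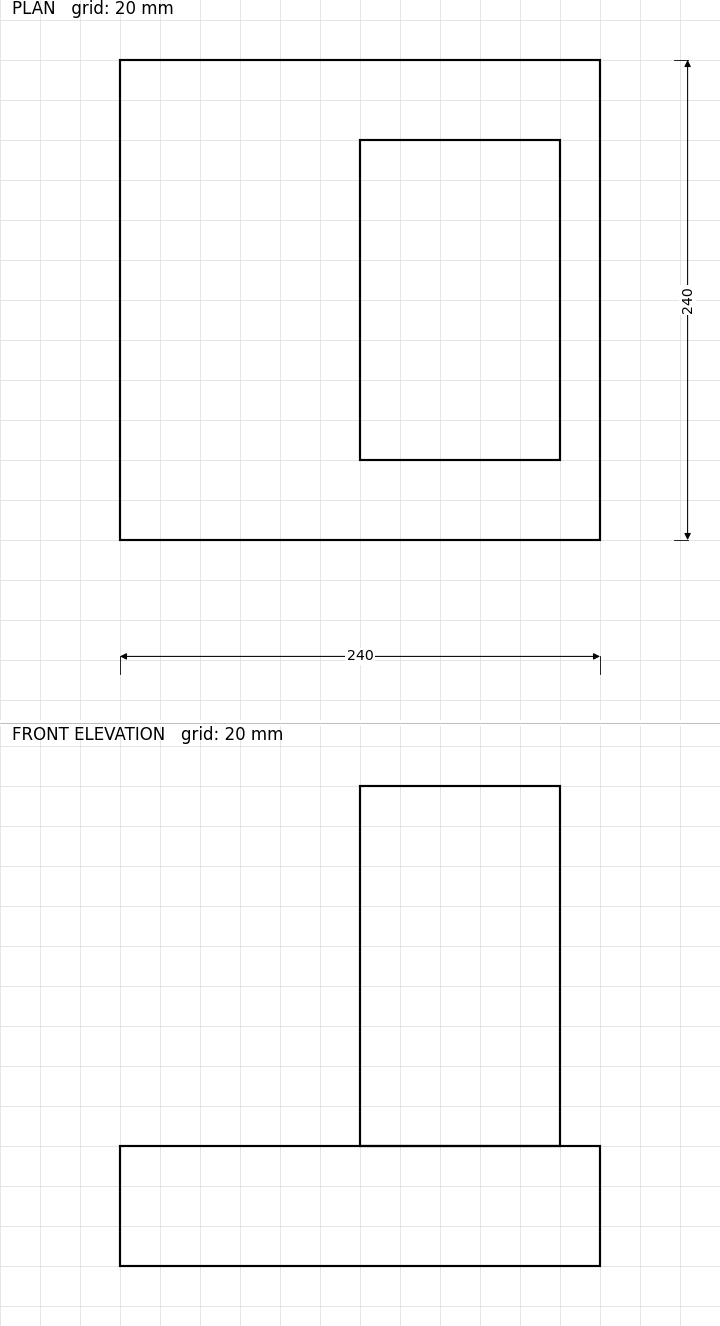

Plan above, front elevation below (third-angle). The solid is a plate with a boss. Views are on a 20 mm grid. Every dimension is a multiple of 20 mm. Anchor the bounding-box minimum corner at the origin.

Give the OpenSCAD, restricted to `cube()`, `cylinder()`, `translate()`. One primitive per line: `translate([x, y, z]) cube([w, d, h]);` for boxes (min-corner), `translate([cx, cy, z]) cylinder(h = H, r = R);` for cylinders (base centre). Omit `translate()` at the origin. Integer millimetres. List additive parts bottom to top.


cube([240, 240, 60]);
translate([120, 40, 60]) cube([100, 160, 180]);


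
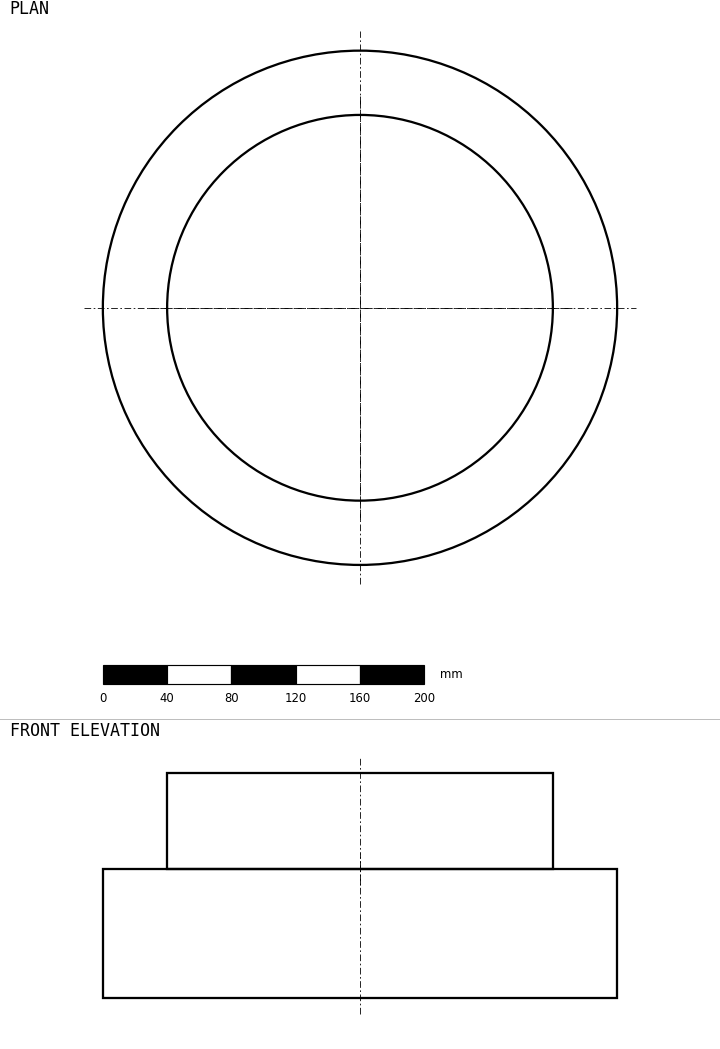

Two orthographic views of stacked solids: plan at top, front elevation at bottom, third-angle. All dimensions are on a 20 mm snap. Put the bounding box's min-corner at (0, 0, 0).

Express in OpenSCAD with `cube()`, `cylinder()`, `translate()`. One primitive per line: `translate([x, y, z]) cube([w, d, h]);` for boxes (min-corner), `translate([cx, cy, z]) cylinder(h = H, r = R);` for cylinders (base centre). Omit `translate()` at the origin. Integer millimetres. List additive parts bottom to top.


translate([160, 160, 0]) cylinder(h = 80, r = 160);
translate([160, 160, 80]) cylinder(h = 60, r = 120);


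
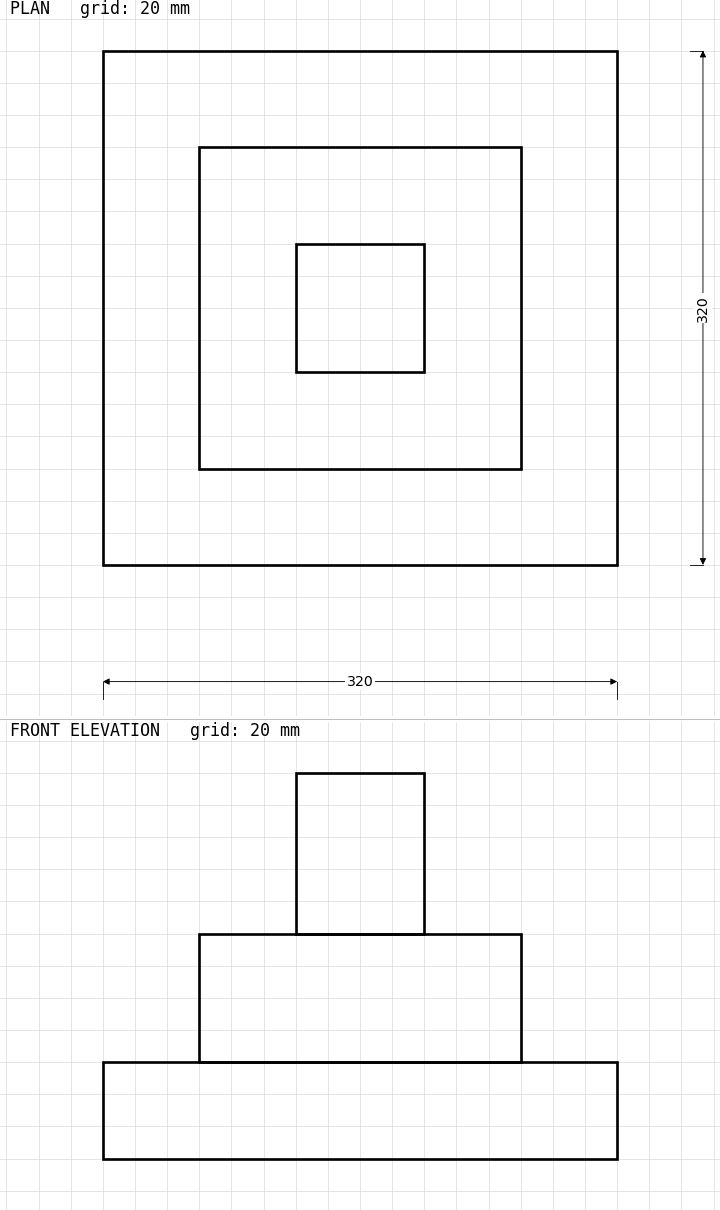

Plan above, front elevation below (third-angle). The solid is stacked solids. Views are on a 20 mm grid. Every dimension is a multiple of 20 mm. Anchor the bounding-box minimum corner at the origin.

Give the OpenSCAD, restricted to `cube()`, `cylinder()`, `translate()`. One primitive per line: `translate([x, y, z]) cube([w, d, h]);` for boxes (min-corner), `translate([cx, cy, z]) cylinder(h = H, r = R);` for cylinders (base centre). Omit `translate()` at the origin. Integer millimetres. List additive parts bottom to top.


cube([320, 320, 60]);
translate([60, 60, 60]) cube([200, 200, 80]);
translate([120, 120, 140]) cube([80, 80, 100]);
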